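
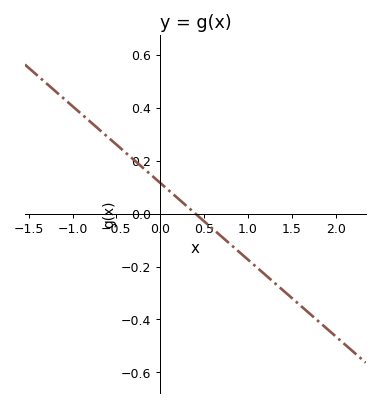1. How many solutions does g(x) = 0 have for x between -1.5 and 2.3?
1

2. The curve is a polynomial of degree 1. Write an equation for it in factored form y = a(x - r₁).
y = -0.29(x - 0.4)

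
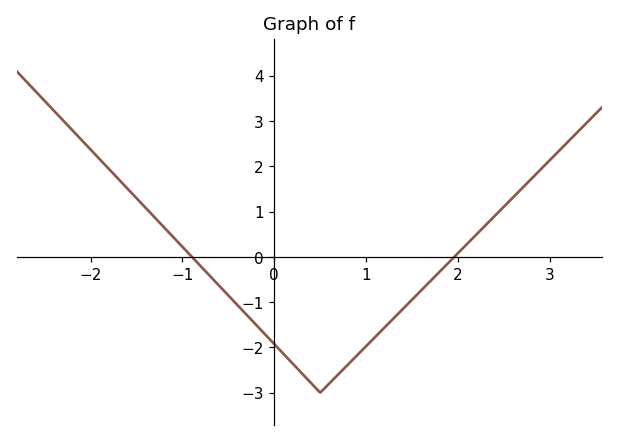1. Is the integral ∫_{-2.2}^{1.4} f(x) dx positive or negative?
negative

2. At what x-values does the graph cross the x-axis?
-0.9, 2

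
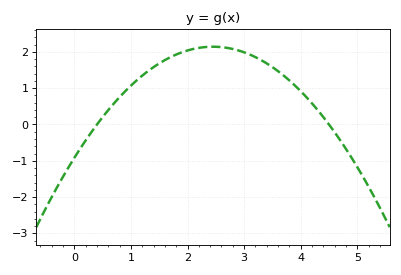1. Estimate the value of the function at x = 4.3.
0.398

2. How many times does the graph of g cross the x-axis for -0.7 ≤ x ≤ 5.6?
2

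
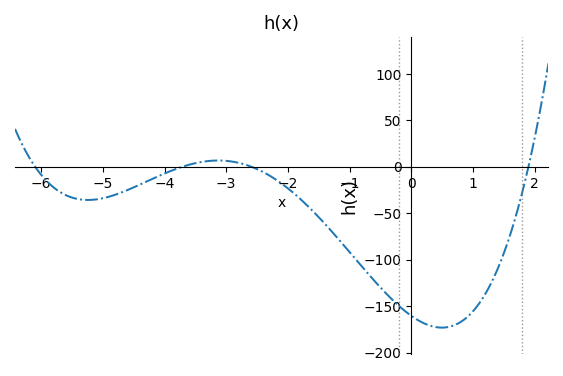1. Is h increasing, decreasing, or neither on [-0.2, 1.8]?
neither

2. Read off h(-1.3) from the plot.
-69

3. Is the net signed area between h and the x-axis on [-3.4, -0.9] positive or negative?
negative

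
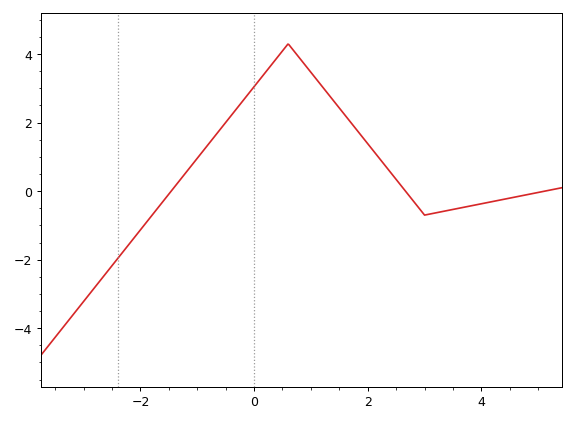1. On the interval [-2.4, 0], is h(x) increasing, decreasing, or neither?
increasing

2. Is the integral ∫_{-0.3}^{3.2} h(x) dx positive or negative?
positive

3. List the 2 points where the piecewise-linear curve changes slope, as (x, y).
(0.6, 4.3); (3, -0.7)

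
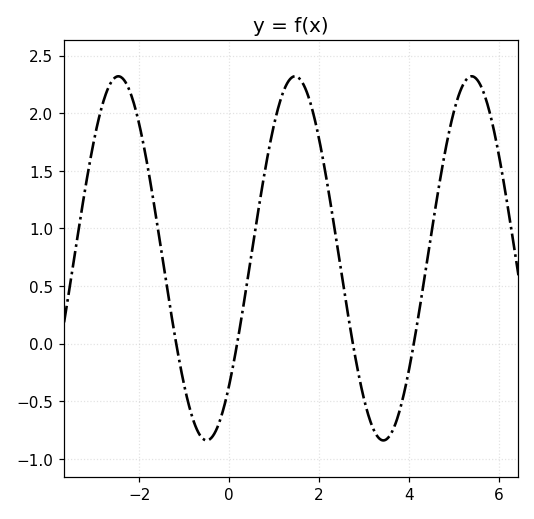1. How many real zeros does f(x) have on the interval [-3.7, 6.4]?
4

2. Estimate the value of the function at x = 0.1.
-0.15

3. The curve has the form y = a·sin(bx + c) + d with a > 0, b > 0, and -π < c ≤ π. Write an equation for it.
y = 1.58sin(1.6x - 0.77) + 0.74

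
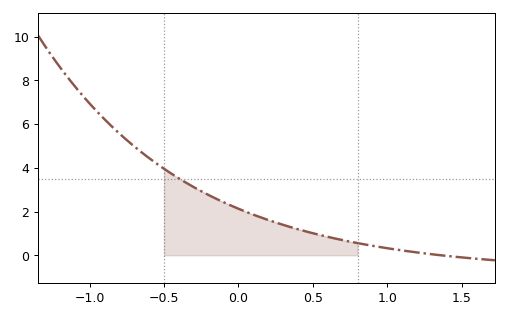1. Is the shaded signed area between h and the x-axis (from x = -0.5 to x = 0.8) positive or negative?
positive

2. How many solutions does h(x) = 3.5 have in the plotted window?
1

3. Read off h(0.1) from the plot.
1.8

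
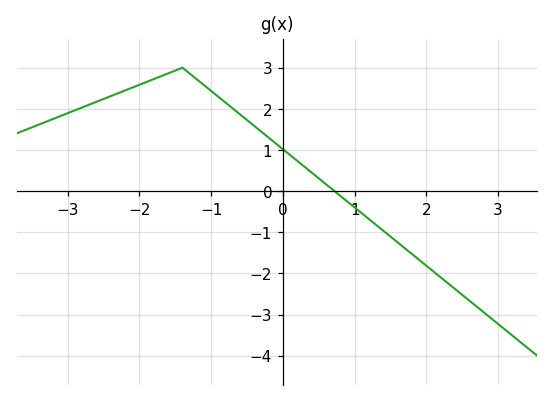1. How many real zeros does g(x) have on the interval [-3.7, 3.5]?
1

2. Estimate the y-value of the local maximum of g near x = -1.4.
3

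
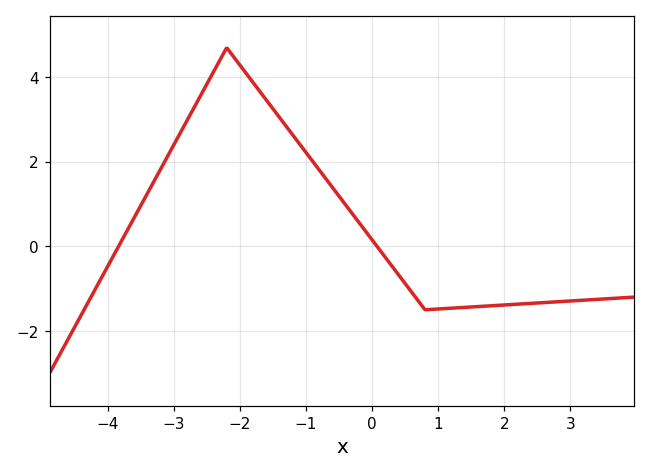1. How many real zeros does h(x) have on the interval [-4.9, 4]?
2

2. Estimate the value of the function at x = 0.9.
-1.4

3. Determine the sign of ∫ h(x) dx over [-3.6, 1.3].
positive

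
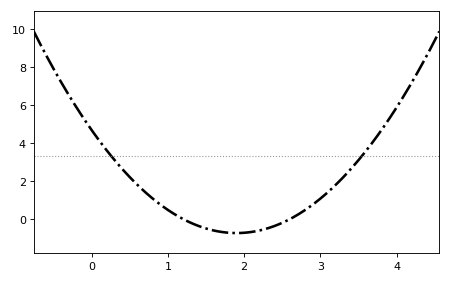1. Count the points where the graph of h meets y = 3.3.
2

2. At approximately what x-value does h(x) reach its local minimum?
1.9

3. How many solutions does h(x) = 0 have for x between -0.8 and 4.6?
2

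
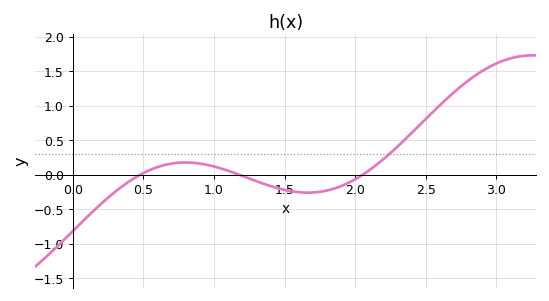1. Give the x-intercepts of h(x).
0.479, 1.18, 2.05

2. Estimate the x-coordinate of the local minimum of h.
1.67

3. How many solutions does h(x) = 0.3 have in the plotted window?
1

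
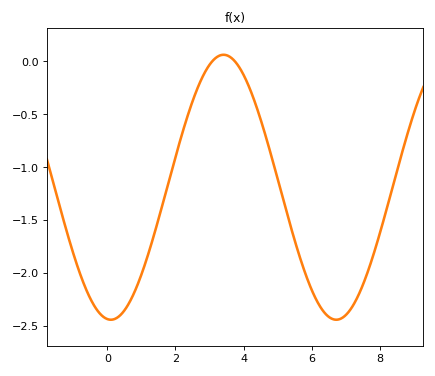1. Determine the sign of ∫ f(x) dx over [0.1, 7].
negative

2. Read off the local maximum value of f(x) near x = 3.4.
0.06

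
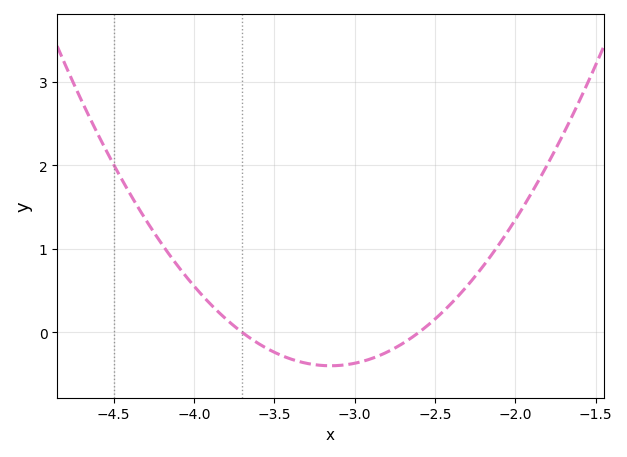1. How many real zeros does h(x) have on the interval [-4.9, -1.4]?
2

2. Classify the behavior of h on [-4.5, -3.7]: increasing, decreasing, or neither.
decreasing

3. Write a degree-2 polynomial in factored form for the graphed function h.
y = 1.32(x + 3.7)(x + 2.6)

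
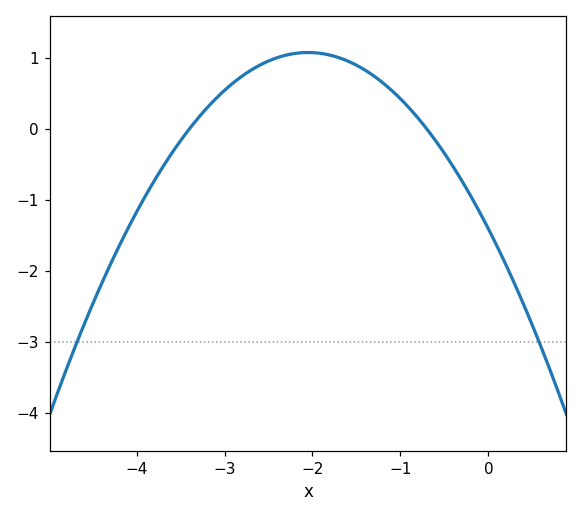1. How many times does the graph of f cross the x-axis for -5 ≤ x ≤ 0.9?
2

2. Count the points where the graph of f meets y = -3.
2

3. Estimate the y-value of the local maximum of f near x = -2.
1.1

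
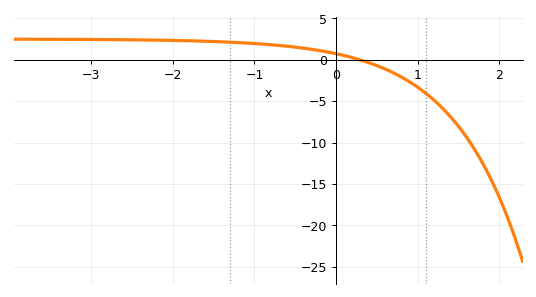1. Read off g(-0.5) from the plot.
1.52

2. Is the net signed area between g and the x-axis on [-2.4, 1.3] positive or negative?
positive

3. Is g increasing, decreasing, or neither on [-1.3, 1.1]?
decreasing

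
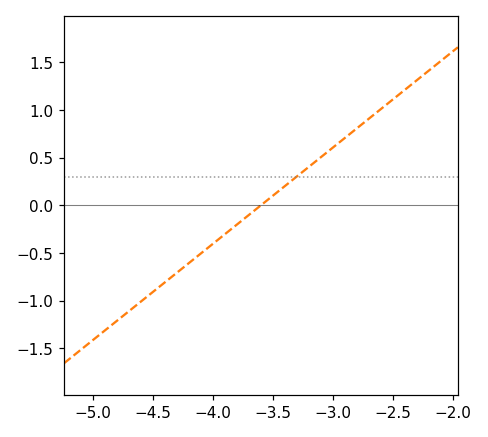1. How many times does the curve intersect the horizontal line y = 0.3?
1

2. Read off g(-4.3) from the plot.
-0.7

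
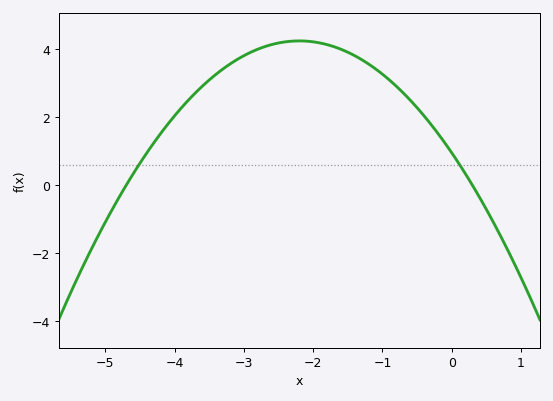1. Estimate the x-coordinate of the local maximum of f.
-2.2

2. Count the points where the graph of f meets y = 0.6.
2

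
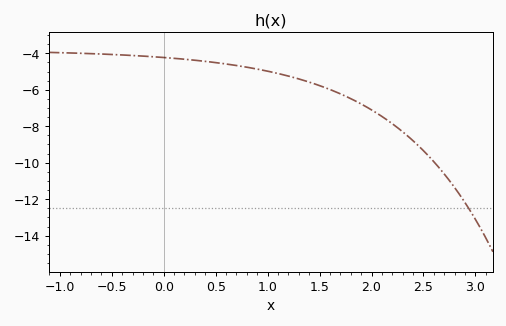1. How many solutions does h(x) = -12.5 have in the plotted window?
1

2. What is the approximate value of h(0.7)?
-4.6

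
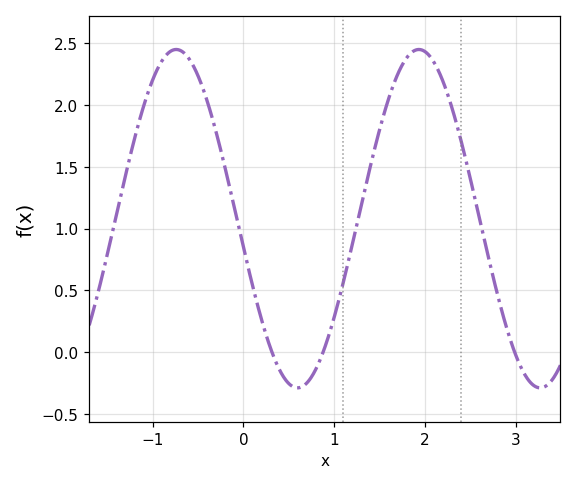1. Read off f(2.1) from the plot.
2.35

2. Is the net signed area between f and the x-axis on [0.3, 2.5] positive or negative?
positive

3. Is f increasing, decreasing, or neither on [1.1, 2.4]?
neither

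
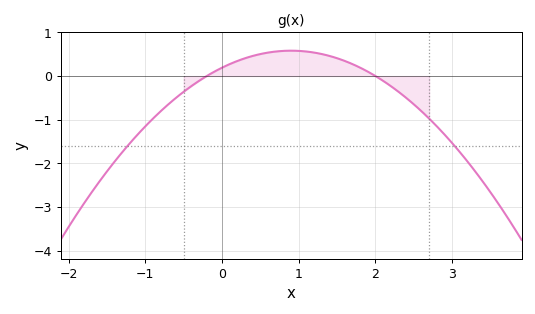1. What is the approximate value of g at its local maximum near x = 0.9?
0.581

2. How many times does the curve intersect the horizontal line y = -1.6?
2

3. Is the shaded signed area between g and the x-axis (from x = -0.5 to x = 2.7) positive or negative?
positive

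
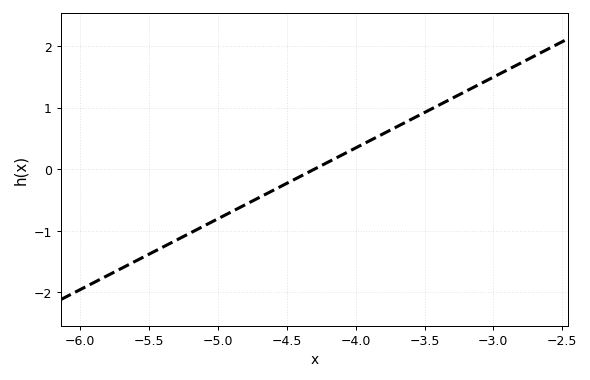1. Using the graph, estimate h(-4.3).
0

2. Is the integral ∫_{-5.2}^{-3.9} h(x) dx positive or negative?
negative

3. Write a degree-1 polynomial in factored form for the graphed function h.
y = 1.15(x + 4.3)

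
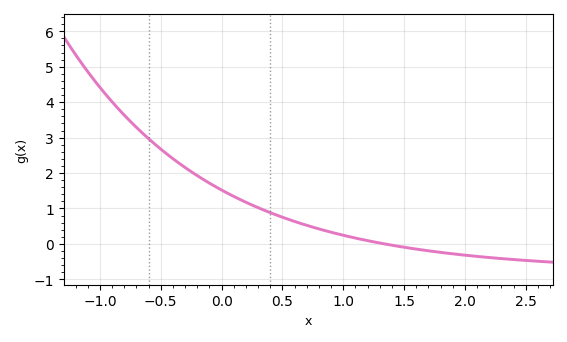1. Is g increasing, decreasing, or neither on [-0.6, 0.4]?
decreasing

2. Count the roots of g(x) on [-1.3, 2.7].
1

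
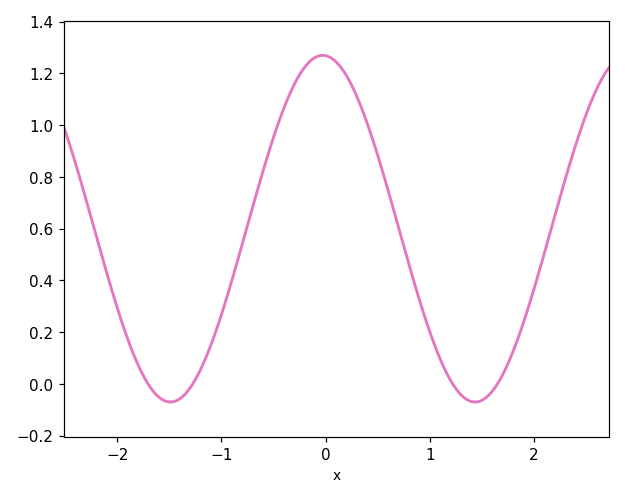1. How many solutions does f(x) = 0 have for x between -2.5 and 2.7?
4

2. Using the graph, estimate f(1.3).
-0.04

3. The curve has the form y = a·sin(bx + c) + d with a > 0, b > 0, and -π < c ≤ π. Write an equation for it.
y = 0.67sin(2.1x + 1.6) + 0.6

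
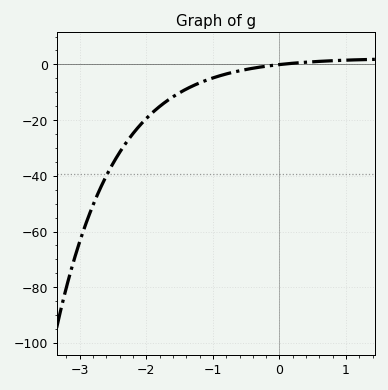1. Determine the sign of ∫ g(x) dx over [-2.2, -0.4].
negative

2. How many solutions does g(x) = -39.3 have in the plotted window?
1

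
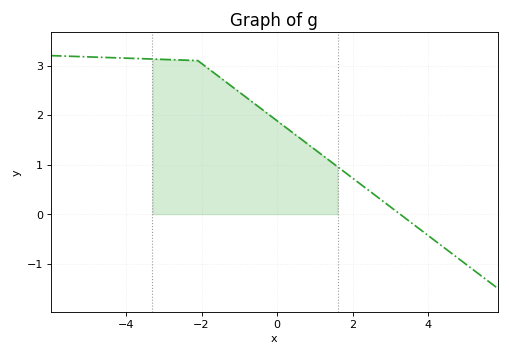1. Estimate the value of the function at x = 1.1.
1.2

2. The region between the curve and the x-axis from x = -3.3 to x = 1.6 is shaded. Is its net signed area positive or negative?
positive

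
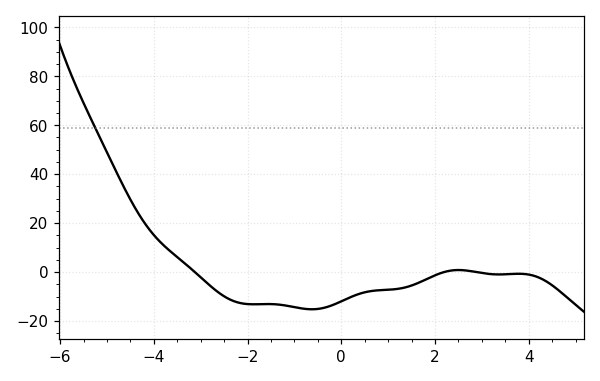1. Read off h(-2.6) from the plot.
-8.59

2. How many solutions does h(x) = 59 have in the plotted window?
1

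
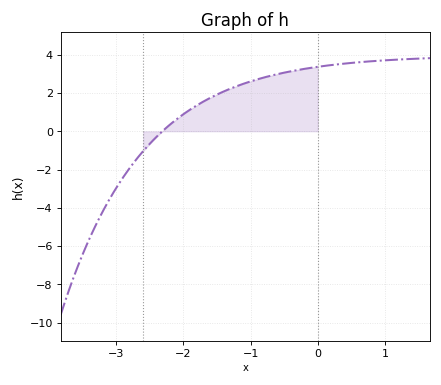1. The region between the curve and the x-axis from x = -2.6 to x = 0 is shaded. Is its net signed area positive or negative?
positive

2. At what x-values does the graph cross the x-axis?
-2.3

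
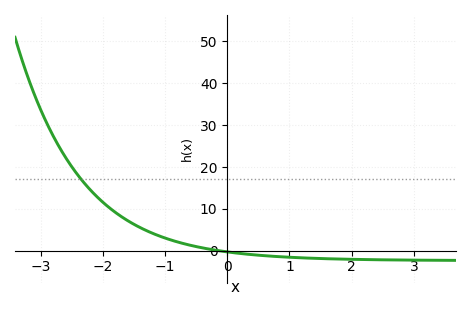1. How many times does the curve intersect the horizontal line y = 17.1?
1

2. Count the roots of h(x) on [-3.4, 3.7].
1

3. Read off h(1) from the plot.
-1.56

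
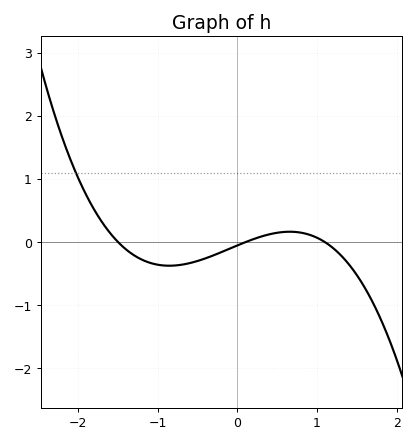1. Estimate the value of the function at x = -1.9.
0.744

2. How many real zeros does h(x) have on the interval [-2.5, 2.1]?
3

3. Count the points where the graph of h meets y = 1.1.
1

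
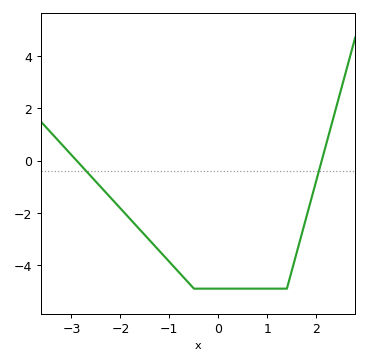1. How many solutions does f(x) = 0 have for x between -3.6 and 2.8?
2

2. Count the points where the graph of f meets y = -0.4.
2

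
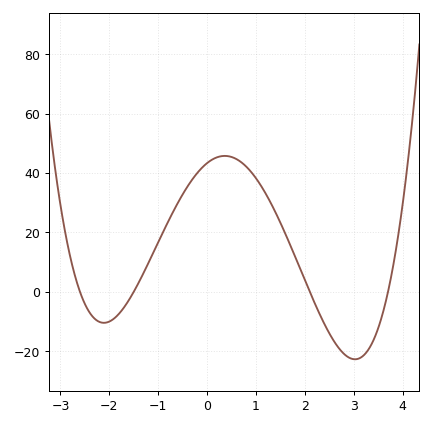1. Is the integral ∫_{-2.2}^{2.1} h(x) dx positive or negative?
positive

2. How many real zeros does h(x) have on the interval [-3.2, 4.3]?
4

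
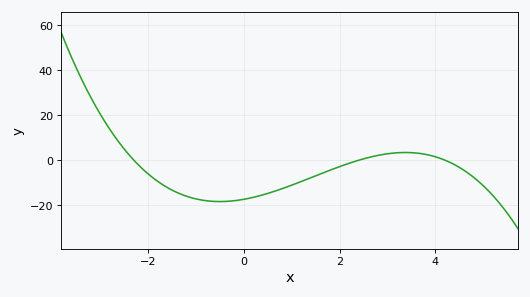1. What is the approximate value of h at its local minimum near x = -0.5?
-18.4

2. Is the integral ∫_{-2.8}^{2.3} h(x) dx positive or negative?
negative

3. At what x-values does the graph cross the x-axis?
-2.3, 2.4, 4.2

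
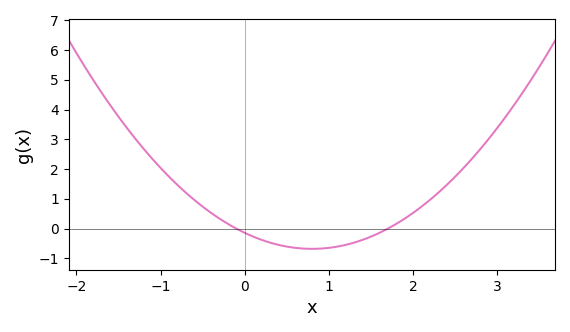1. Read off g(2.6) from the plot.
2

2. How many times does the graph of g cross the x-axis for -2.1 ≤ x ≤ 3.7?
2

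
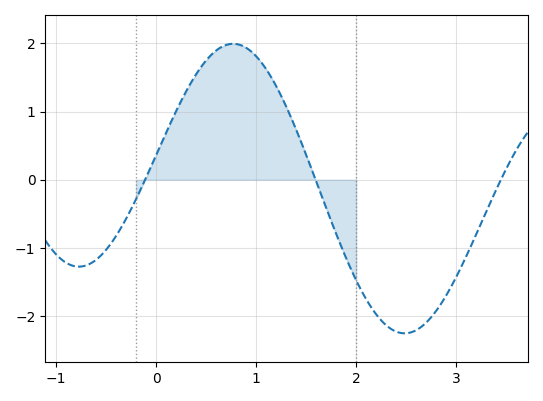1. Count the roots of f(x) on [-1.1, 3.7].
3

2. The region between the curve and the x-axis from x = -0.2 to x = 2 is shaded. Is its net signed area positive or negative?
positive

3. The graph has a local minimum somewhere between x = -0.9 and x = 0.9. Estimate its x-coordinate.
-0.8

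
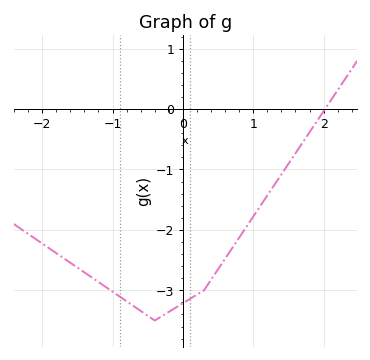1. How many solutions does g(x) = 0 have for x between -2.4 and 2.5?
1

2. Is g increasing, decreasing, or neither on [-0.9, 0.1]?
neither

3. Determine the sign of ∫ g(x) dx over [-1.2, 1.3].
negative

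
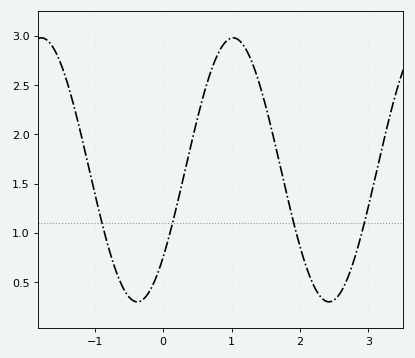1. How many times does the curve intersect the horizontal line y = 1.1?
4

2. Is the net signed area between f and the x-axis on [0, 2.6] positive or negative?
positive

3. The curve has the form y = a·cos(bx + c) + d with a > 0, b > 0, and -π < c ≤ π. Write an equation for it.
y = 1.34cos(2.24x - 2.29) + 1.64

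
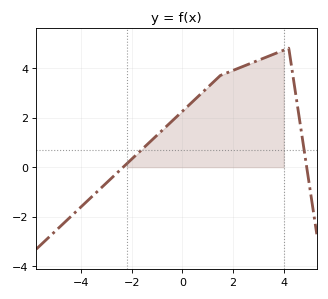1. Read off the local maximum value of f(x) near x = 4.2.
4.8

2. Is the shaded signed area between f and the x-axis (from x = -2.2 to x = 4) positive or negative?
positive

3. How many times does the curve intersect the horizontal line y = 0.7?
2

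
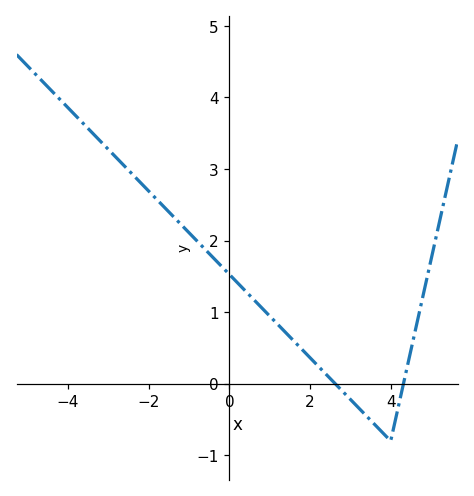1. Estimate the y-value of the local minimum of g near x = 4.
-0.798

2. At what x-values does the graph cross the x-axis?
2.63, 4.32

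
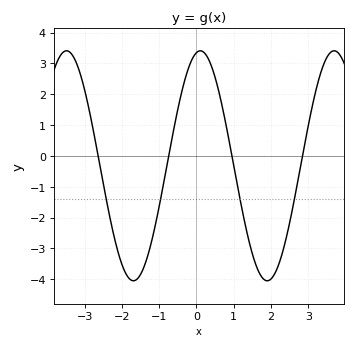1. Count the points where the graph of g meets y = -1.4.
4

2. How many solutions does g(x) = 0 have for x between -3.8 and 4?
4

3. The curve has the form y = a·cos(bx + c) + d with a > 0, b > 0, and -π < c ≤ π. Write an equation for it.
y = 3.73cos(1.75x - 0.182) - 0.32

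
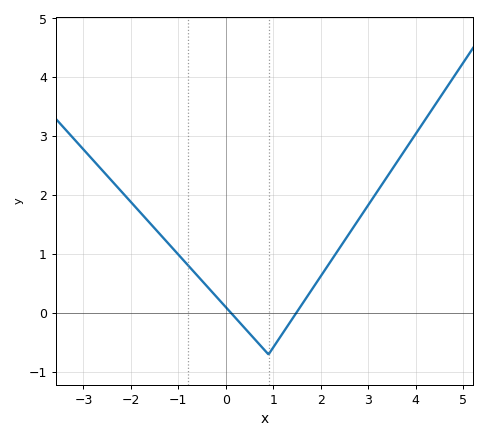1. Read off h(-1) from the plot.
1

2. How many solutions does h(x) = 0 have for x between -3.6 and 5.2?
2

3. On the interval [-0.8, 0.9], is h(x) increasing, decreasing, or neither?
decreasing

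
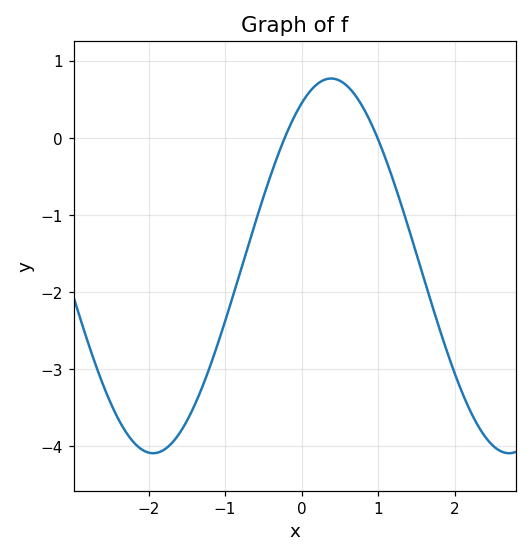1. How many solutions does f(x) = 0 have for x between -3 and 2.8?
2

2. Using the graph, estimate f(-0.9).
-2.06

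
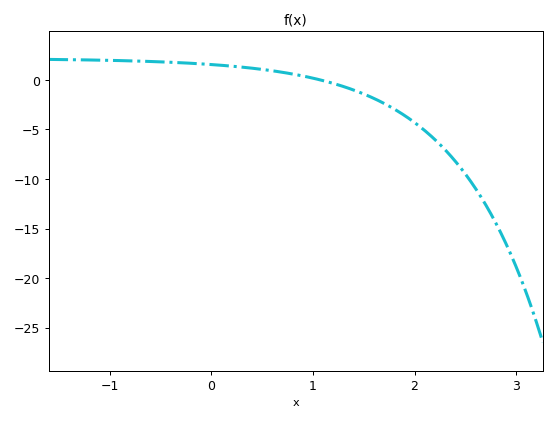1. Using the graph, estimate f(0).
1.5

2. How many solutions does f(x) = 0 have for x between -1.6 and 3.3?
1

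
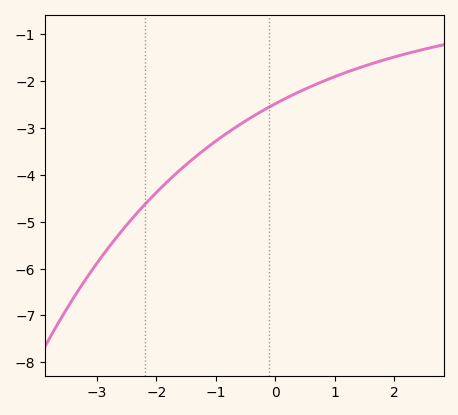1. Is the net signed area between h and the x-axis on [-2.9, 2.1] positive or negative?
negative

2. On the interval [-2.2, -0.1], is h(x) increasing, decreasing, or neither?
increasing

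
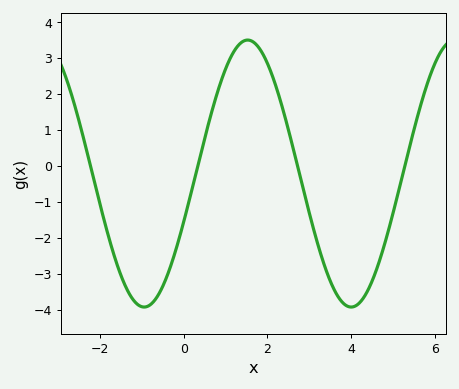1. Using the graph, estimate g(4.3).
-3.67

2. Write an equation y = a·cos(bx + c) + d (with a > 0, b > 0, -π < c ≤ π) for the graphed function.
y = 3.72cos(1.27x - 1.94) - 0.21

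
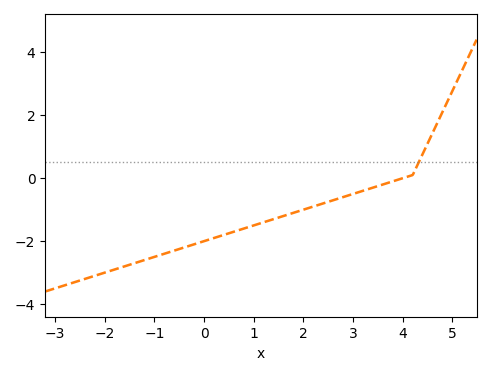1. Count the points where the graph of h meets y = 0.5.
1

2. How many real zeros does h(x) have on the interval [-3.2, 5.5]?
1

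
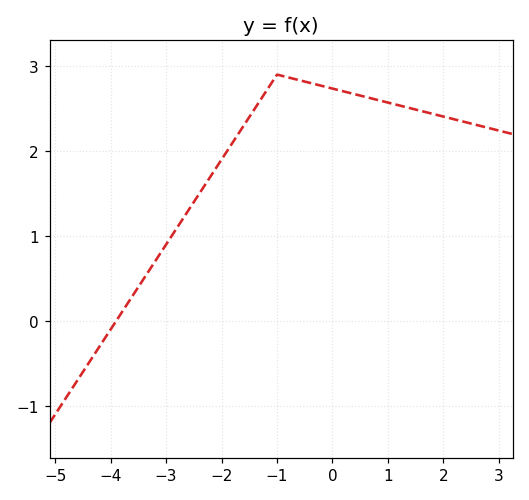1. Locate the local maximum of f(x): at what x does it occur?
-1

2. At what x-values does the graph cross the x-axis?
-4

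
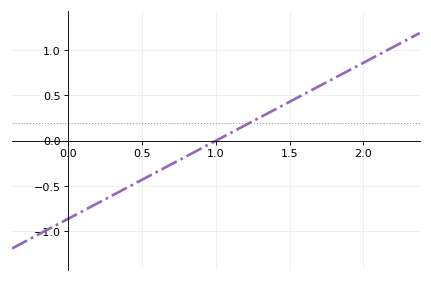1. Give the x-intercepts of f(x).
1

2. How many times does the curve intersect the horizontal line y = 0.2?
1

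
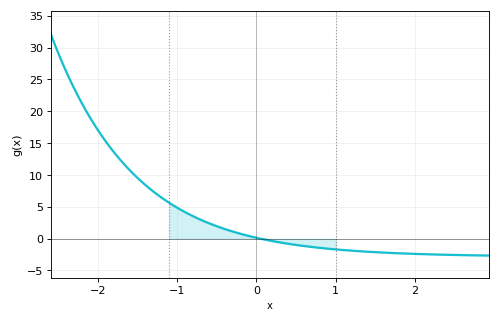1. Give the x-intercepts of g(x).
0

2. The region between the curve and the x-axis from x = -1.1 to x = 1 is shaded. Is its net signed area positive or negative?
positive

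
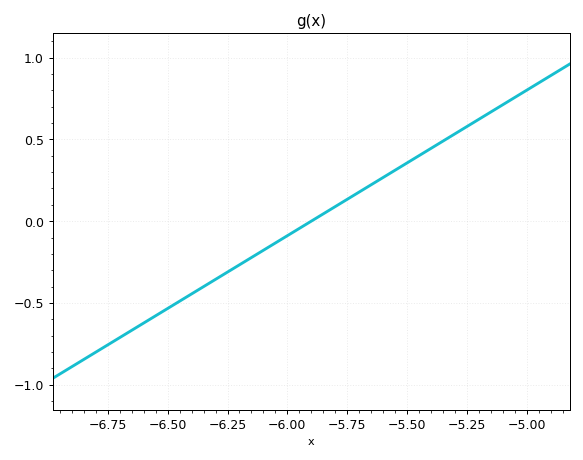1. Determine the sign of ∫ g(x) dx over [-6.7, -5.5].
negative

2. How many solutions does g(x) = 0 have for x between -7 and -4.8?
1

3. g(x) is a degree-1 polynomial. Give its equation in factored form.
y = 0.89(x + 5.9)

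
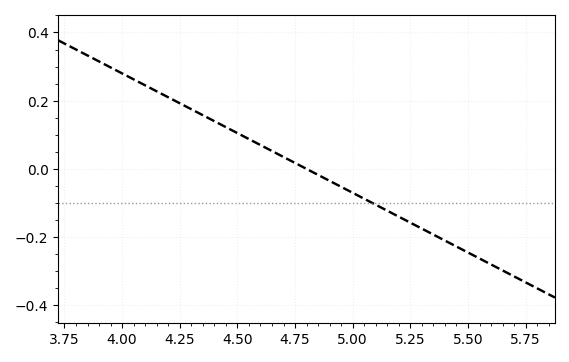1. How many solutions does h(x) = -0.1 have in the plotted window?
1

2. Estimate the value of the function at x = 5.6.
-0.28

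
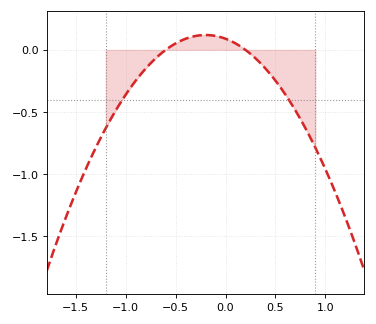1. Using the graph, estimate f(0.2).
0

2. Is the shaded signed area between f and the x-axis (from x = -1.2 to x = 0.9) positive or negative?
negative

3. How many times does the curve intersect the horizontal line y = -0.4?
2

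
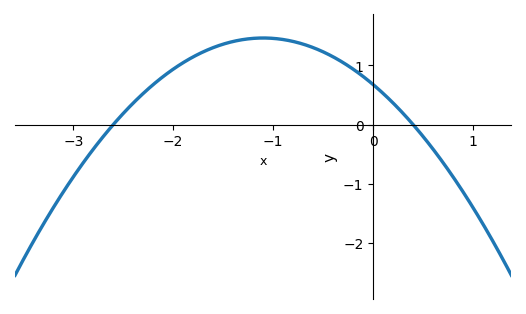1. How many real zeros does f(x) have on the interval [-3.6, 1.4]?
2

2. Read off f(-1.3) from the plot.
1.4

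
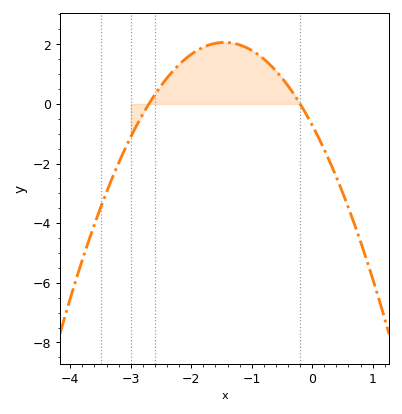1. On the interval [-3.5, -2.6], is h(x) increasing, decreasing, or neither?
increasing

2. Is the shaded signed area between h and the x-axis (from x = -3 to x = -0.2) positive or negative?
positive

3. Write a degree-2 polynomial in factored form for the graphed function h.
y = -1.32(x + 2.7)(x + 0.2)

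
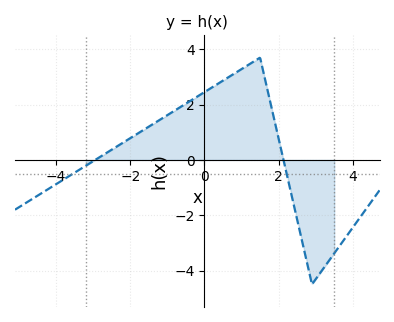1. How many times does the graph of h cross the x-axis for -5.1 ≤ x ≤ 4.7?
2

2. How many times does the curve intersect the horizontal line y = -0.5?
2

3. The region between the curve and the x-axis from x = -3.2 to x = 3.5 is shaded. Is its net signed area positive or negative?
positive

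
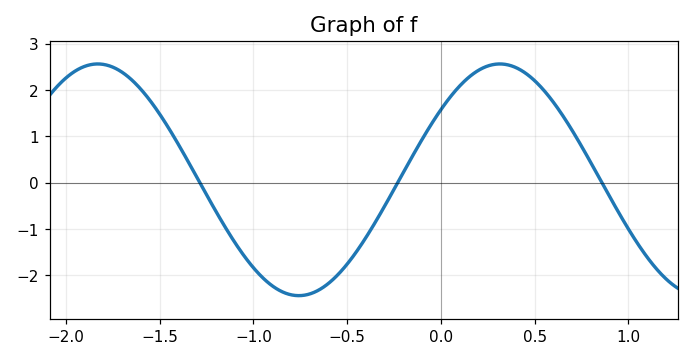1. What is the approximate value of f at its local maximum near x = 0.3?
2.56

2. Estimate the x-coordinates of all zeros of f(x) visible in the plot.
-1.29, -0.23, 0.858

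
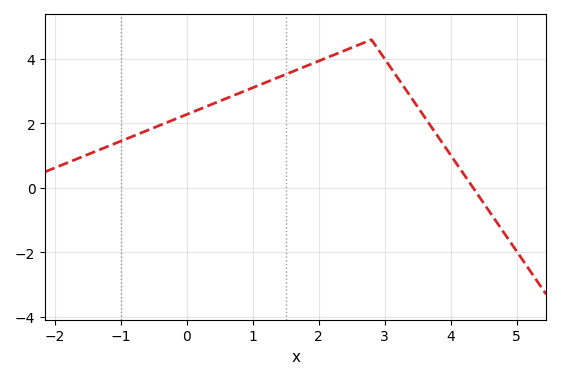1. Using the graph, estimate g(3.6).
2.21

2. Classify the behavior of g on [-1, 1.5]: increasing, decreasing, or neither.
increasing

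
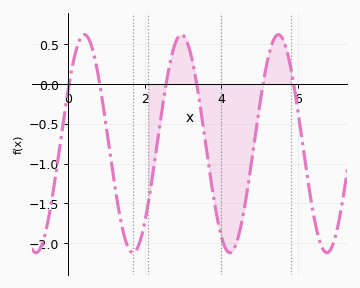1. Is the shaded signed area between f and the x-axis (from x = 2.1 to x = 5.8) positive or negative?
negative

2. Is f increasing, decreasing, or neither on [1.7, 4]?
neither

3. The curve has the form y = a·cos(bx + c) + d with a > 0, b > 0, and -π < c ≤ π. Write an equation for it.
y = 1.37cos(2.5x - 1.1) - 0.75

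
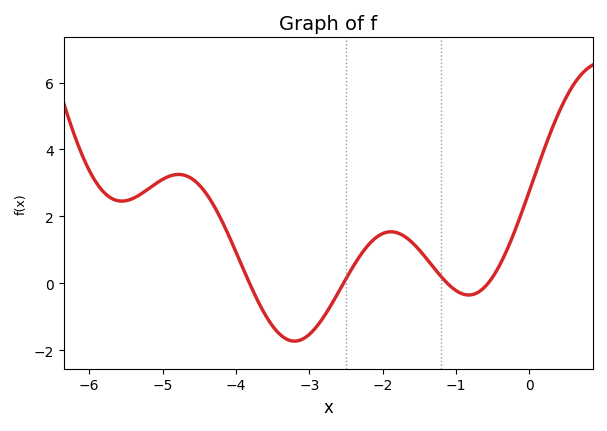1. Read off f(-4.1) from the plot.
1.4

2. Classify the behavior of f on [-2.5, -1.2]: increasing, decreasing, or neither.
neither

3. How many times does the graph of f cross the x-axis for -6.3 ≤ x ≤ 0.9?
4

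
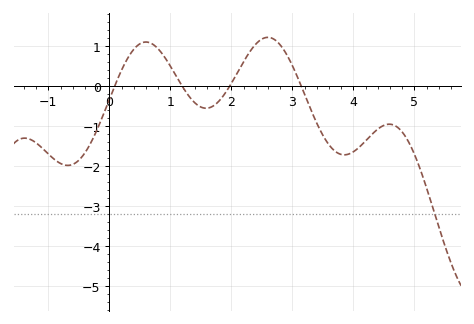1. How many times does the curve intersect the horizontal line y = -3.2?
1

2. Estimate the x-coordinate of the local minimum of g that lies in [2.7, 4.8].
3.9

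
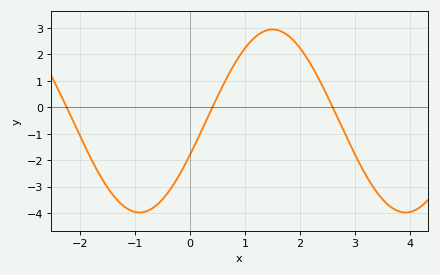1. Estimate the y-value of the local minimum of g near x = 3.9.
-4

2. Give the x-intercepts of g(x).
-2.2, 0.4, 2.6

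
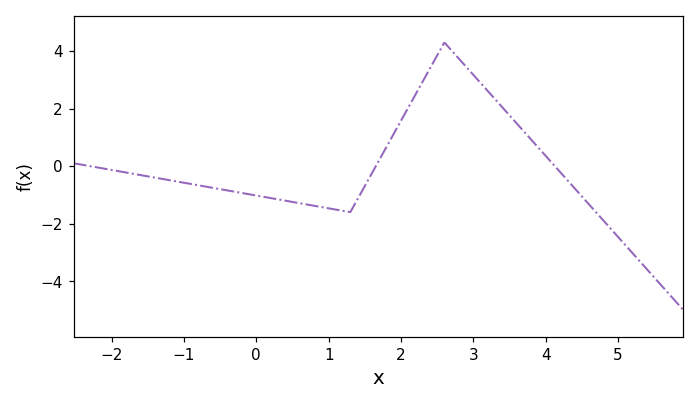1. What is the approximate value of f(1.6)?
-0.238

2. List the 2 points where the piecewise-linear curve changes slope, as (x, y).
(1.3, -1.6); (2.6, 4.3)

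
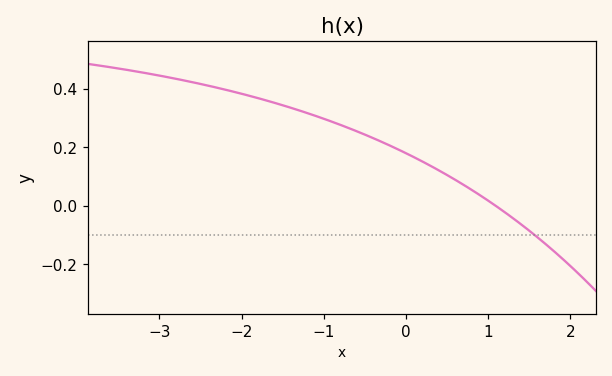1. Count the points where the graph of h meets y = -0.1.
1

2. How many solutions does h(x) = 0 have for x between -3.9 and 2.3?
1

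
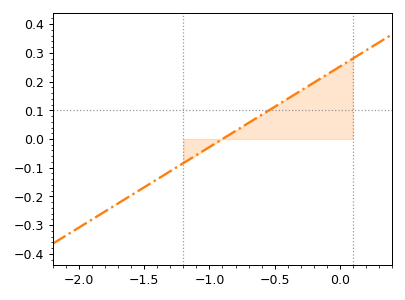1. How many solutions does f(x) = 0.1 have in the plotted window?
1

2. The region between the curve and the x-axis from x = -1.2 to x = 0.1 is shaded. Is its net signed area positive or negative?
positive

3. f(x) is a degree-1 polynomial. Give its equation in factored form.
y = 0.28(x + 0.9)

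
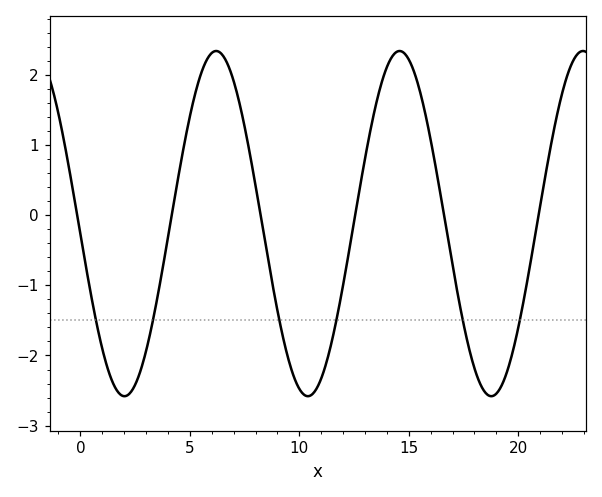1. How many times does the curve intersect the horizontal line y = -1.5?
6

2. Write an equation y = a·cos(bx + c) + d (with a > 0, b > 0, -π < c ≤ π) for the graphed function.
y = 2.46cos(0.75x + 1.63) - 0.12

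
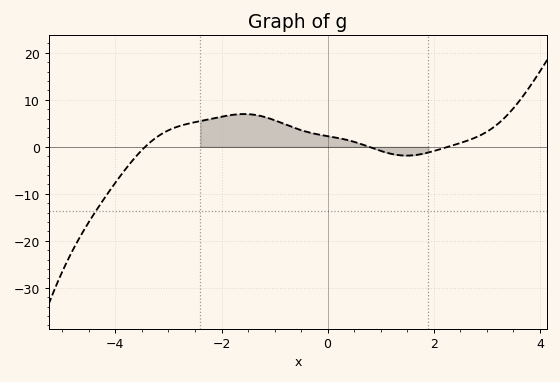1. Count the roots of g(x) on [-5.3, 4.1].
3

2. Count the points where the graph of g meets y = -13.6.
1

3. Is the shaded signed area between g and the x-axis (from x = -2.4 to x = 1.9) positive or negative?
positive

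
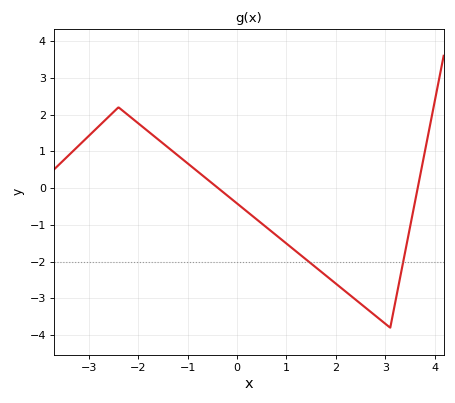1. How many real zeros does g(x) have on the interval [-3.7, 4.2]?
2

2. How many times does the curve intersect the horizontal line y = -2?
2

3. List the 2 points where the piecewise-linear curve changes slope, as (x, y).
(-2.4, 2.2); (3.1, -3.8)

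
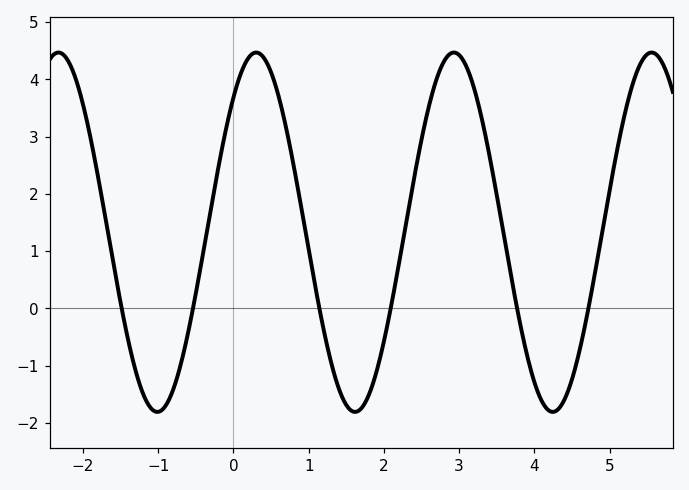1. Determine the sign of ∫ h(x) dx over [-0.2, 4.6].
positive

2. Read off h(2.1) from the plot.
0.064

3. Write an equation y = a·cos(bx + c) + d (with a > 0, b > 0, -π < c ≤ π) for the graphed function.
y = 3.14cos(2.39x - 0.722) + 1.33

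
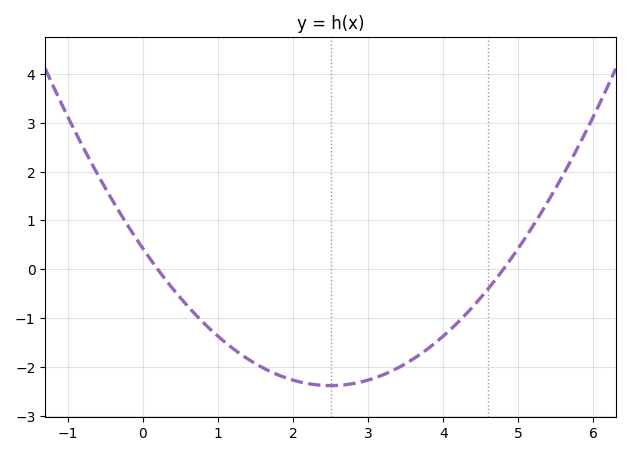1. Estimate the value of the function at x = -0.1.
0.661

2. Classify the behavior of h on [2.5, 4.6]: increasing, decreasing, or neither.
increasing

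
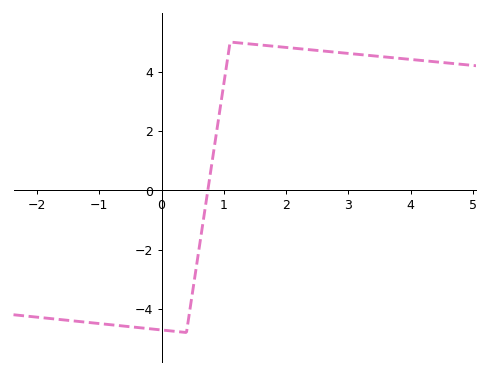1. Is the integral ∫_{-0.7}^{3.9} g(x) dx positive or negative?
positive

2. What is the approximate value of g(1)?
3.6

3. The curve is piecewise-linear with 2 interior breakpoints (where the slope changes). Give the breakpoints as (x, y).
(0.4, -4.8); (1.1, 5)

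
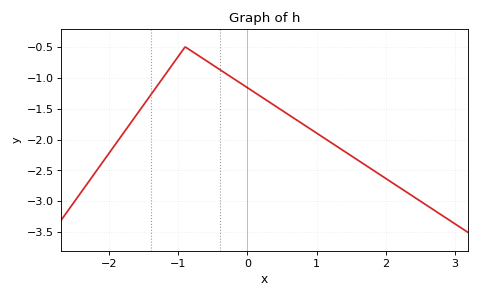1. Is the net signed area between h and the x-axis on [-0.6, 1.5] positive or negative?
negative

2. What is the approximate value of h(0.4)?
-1.45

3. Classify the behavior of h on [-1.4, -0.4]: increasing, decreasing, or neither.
neither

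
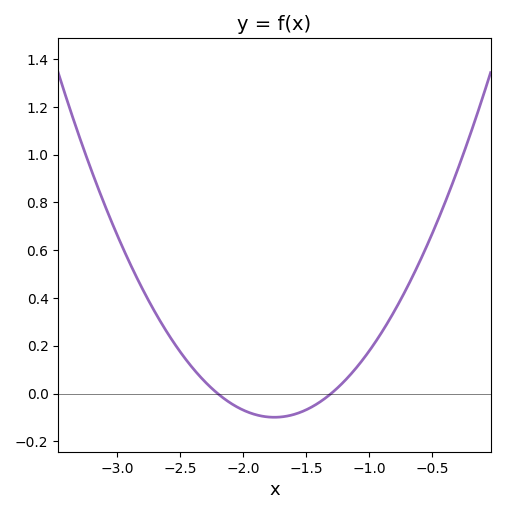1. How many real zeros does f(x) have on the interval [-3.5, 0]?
2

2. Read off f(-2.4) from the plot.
0.1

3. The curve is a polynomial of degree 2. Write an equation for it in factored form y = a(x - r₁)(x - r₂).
y = 0.49(x + 2.2)(x + 1.3)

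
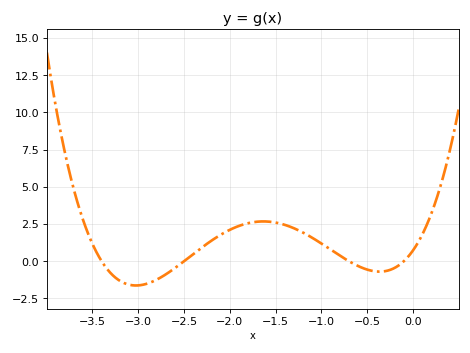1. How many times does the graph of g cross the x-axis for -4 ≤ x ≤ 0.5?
4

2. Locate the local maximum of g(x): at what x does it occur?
-1.64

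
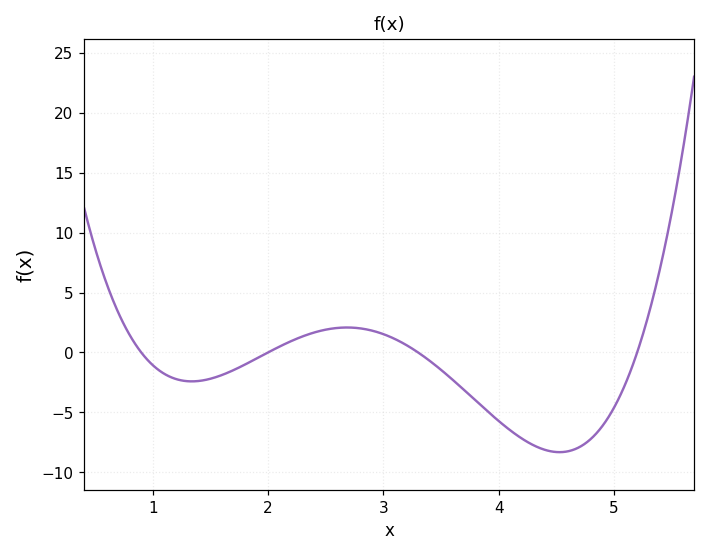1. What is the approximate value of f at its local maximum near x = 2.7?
2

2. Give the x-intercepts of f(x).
0.9, 2, 3.3, 5.2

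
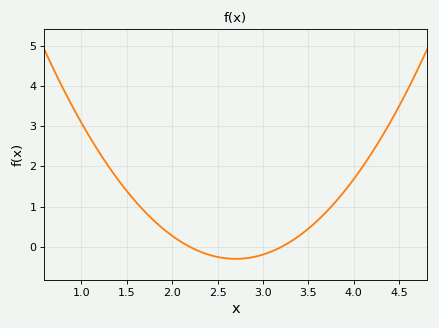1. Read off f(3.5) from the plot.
0.5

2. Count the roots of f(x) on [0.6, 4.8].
2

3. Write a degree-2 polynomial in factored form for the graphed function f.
y = 1.17(x - 2.2)(x - 3.2)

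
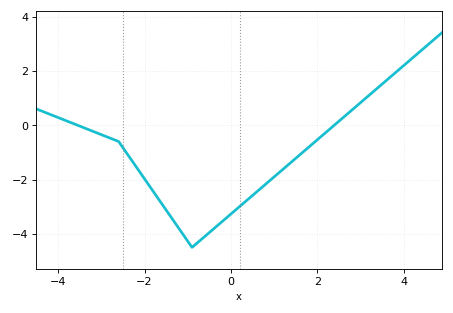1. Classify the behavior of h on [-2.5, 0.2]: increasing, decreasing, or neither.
neither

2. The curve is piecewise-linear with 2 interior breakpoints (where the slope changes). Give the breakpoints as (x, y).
(-2.6, -0.6); (-0.9, -4.5)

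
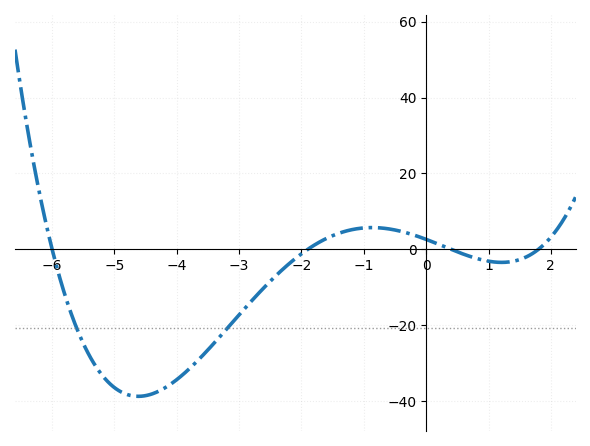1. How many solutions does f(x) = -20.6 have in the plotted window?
2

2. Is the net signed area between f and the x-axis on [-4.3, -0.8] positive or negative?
negative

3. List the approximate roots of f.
-6, -1.9, 0.4, 1.8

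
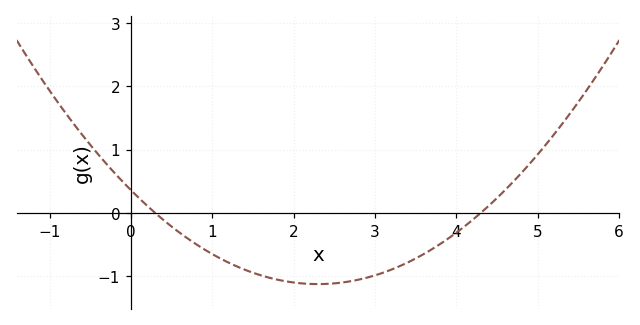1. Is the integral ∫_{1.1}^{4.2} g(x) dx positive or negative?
negative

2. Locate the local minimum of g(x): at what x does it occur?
2.3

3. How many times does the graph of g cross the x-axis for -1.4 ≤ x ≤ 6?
2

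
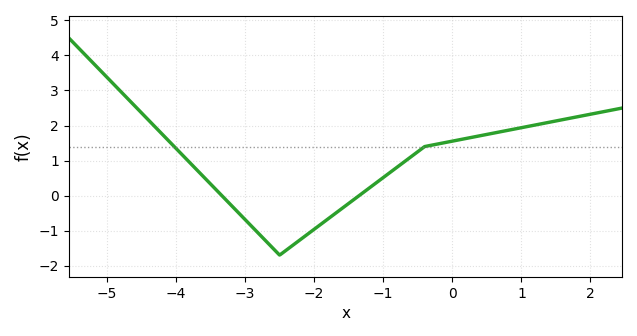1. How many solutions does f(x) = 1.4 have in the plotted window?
2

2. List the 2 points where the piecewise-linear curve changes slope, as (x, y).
(-2.5, -1.7); (-0.4, 1.4)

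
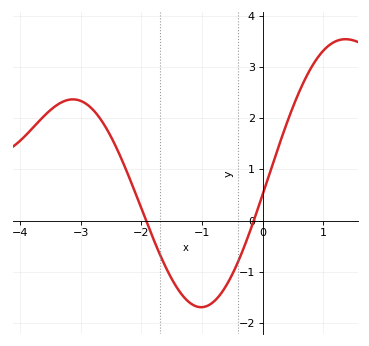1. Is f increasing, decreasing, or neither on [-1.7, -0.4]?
neither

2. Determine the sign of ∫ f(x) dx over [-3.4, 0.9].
positive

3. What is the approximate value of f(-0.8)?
-1.6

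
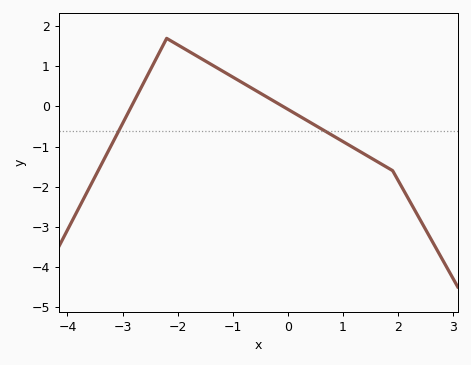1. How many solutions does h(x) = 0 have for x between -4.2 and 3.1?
2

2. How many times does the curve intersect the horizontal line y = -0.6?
2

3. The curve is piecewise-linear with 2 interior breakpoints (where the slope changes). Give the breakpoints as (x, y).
(-2.2, 1.7); (1.9, -1.6)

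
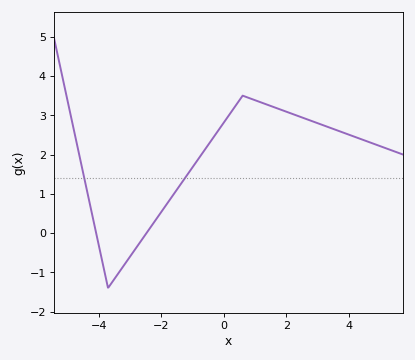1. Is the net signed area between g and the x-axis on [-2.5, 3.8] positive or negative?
positive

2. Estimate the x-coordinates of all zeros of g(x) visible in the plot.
-4.08, -2.47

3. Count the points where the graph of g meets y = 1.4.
2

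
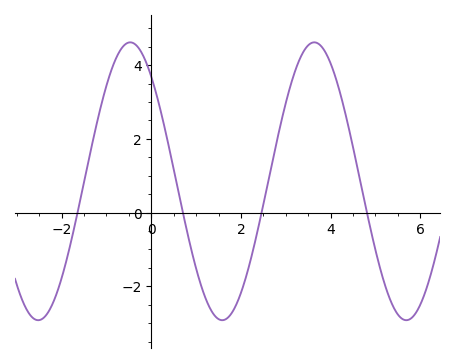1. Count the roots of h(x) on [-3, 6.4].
4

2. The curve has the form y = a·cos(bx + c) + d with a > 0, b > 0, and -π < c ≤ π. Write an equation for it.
y = 3.77cos(1.53x + 0.72) + 0.85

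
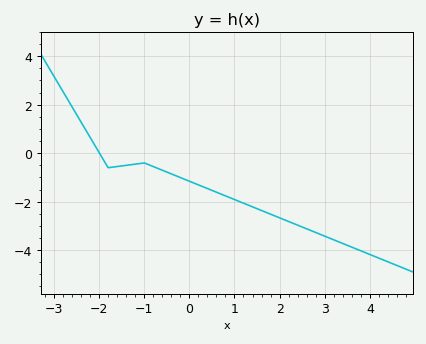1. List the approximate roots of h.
-2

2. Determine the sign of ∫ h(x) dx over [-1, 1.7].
negative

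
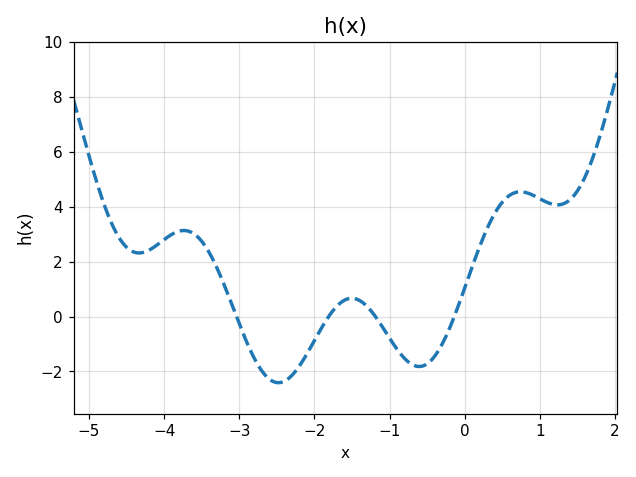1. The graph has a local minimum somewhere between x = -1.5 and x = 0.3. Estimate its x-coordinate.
-0.6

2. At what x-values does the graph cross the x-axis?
-3, -1.8, -1.2, -0.1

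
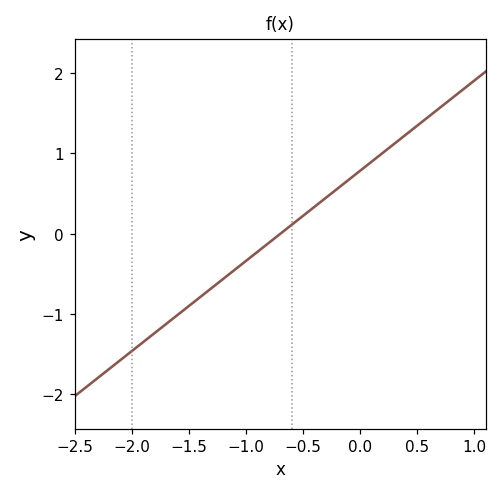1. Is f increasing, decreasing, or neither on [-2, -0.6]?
increasing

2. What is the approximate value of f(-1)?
-0.336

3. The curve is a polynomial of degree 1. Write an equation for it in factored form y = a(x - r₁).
y = 1.12(x + 0.7)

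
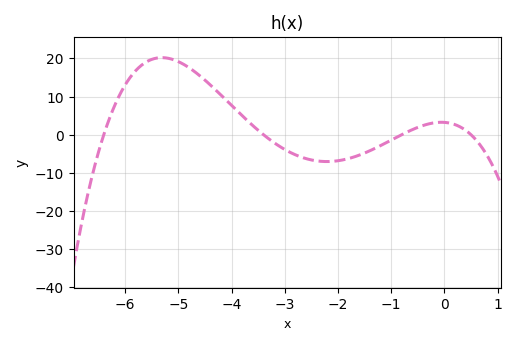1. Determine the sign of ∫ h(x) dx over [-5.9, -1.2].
positive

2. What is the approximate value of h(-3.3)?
-1.09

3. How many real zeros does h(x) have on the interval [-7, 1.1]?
4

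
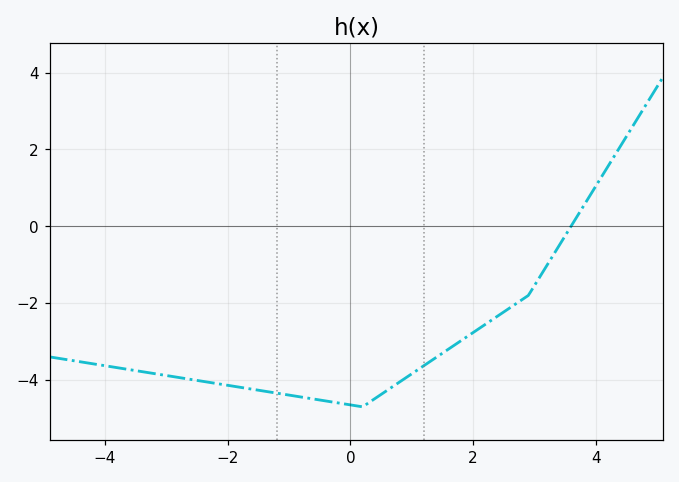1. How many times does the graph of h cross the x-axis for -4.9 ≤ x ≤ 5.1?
1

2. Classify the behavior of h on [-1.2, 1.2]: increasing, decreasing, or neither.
neither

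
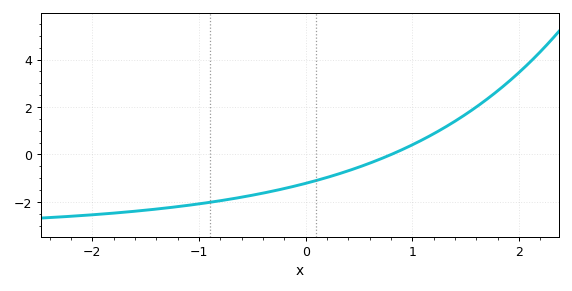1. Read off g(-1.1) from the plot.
-2.14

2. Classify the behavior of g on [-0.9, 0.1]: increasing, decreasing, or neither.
increasing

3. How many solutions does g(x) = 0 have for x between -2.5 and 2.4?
1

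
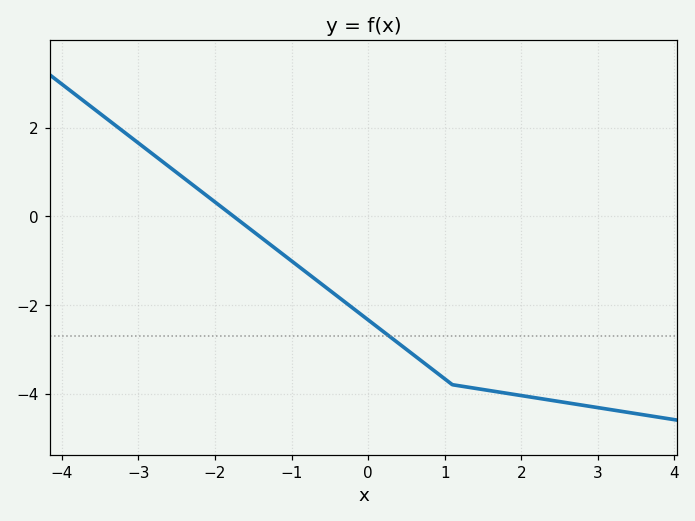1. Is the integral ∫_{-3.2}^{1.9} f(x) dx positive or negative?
negative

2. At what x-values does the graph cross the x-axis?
-1.8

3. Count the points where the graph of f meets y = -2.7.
1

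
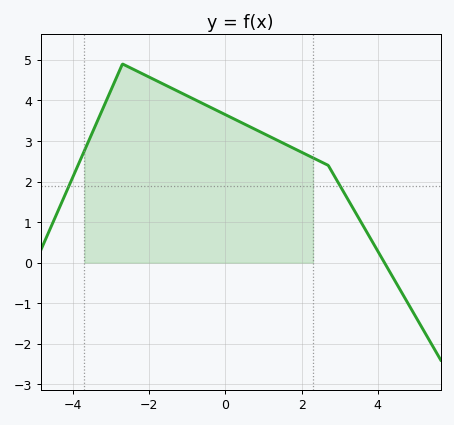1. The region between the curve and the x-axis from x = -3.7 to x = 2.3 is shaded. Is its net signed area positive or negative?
positive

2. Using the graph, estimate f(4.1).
0.124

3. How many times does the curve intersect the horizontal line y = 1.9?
2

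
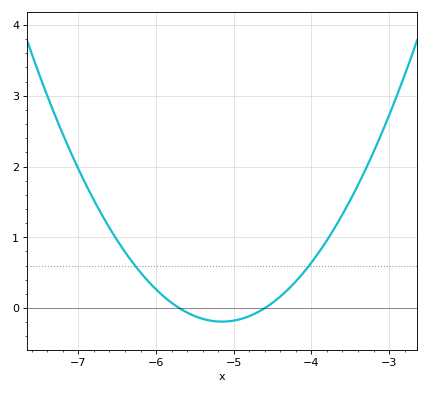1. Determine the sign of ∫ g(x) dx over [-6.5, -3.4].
positive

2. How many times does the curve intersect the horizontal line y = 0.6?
2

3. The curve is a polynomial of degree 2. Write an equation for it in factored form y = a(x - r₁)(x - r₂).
y = 0.63(x + 5.7)(x + 4.6)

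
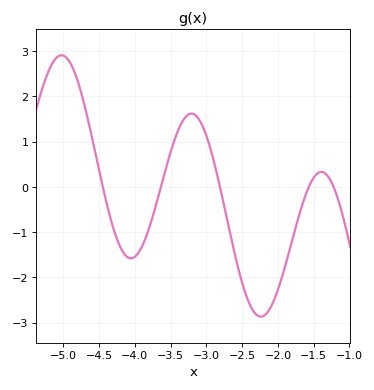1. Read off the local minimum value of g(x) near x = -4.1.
-1.58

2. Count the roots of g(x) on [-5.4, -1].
5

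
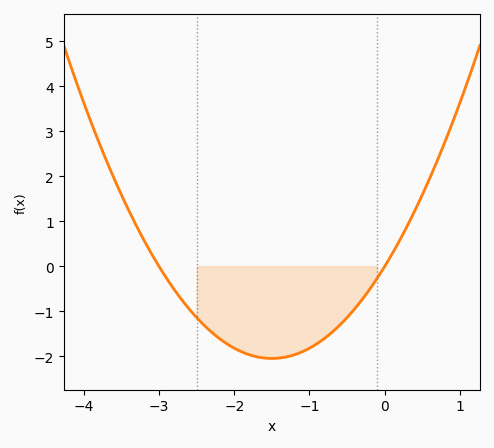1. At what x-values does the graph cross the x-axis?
-3, 0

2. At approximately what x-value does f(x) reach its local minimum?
-1.5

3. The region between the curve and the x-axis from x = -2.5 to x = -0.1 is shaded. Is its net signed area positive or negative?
negative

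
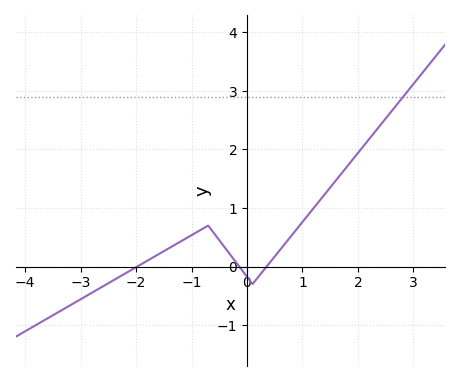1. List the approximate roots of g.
-2, -0.2, 0.4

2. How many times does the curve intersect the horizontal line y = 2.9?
1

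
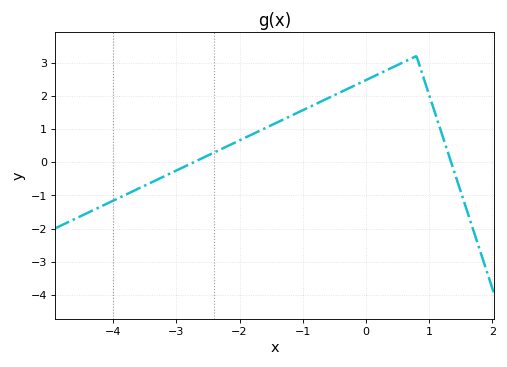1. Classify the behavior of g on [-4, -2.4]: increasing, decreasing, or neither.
increasing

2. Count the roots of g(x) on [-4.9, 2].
2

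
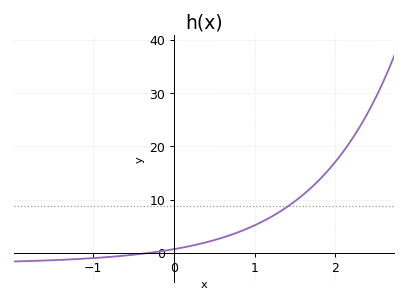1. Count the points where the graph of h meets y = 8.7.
1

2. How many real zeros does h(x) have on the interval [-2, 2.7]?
1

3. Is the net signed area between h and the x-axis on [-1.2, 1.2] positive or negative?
positive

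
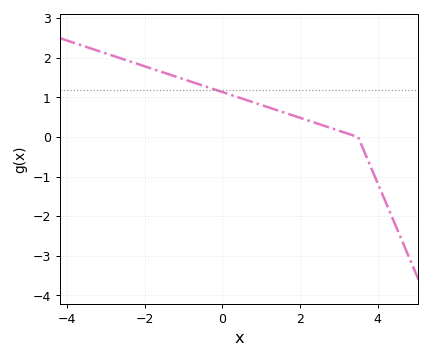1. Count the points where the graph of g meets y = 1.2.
1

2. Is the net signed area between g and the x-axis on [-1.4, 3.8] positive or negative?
positive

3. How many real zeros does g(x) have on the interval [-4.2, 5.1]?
1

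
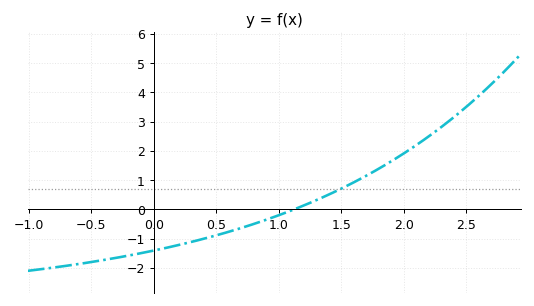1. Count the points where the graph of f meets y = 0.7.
1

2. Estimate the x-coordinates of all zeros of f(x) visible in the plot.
1.1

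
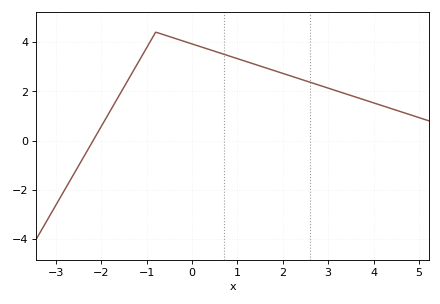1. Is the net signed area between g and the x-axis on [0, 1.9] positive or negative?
positive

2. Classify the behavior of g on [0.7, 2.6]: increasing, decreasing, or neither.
decreasing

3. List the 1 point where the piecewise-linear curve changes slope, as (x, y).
(-0.8, 4.4)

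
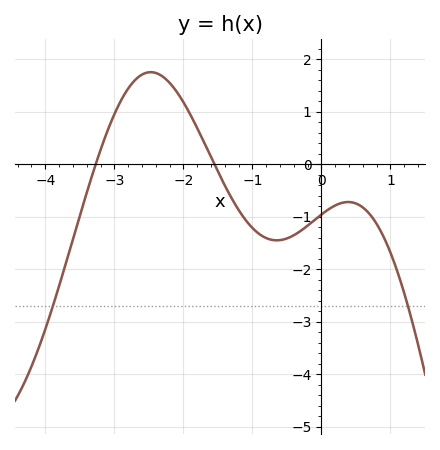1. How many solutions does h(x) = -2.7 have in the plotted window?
2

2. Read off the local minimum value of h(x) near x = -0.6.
-1.5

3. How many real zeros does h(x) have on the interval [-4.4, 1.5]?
2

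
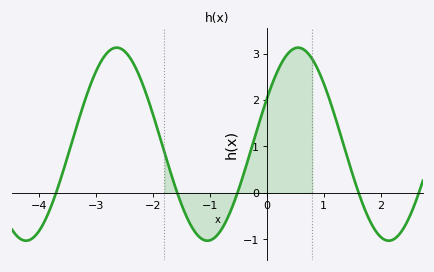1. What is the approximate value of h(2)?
-0.947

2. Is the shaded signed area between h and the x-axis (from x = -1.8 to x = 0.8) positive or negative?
positive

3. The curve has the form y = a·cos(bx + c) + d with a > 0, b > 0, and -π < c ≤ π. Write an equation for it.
y = 2.08cos(1.97x - 1.08) + 1.05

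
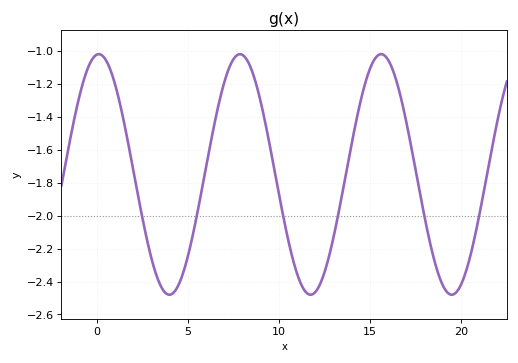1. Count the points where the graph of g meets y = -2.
6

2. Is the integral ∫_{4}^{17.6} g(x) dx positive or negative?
negative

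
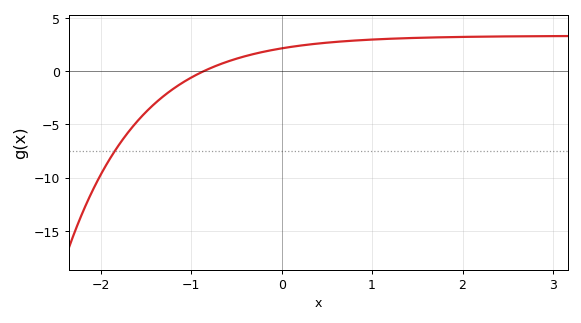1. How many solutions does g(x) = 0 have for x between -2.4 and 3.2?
1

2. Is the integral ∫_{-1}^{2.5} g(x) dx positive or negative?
positive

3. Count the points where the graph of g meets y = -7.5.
1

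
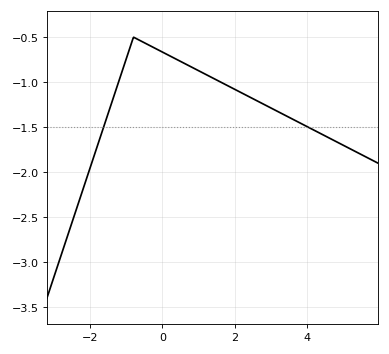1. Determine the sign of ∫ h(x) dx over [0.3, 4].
negative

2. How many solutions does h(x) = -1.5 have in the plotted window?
2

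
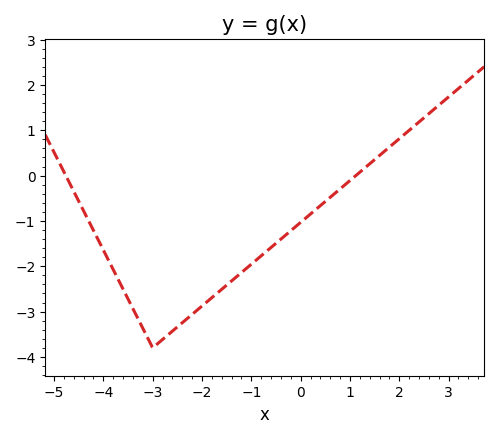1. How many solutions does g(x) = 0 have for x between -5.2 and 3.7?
2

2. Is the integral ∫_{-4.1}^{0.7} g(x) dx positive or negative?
negative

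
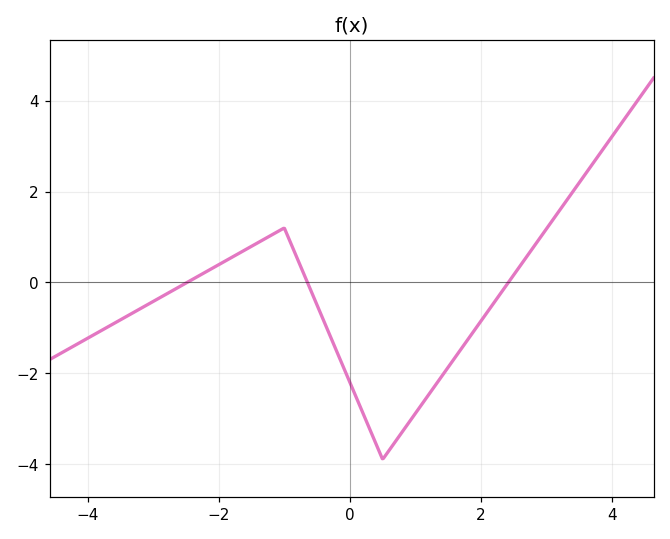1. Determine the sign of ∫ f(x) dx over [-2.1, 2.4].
negative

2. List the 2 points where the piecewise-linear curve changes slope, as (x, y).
(-1, 1.2); (0.5, -3.9)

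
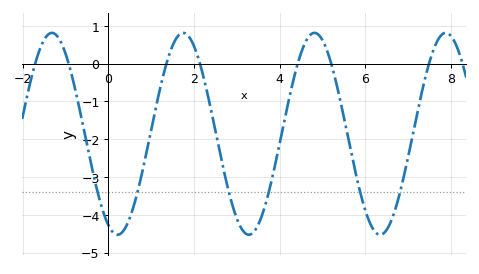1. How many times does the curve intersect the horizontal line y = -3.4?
6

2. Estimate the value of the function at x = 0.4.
-4.34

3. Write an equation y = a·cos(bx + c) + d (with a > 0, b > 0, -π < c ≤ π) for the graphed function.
y = 2.67cos(2.05x + 2.7) - 1.86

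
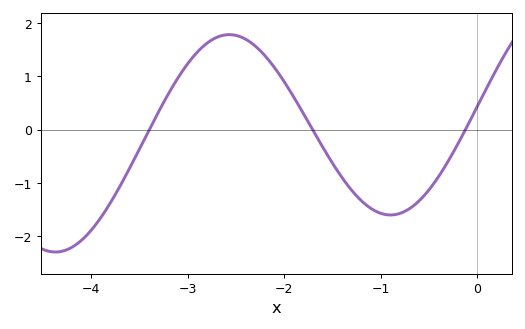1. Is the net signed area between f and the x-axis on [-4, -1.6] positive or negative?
positive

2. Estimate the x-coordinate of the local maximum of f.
-2.57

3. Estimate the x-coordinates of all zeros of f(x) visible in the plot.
-3.4, -1.71, -0.124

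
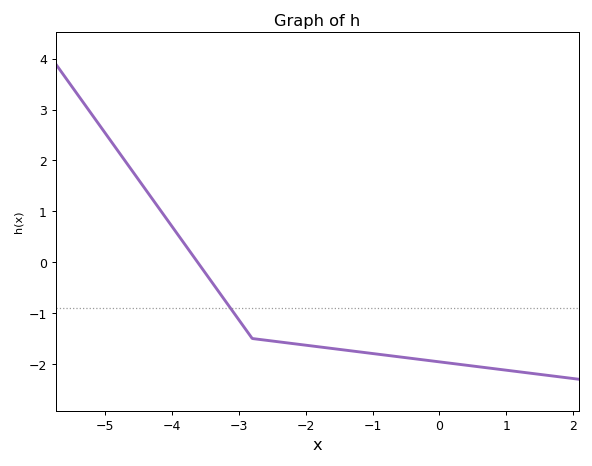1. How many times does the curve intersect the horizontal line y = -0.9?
1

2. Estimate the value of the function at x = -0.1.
-1.94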